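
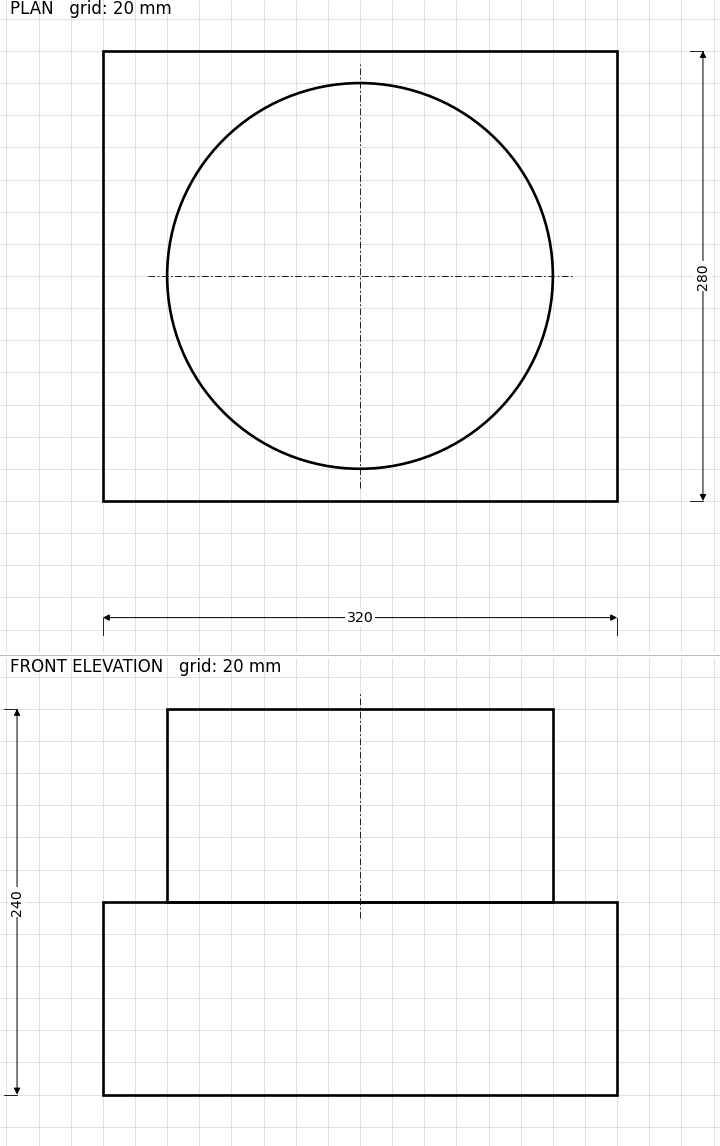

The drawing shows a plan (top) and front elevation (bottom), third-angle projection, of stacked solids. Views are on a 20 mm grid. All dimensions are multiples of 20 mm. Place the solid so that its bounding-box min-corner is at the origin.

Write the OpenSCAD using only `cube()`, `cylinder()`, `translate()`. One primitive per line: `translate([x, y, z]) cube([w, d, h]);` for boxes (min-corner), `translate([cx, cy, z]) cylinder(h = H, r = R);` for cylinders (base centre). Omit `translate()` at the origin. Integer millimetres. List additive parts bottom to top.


cube([320, 280, 120]);
translate([160, 140, 120]) cylinder(h = 120, r = 120);


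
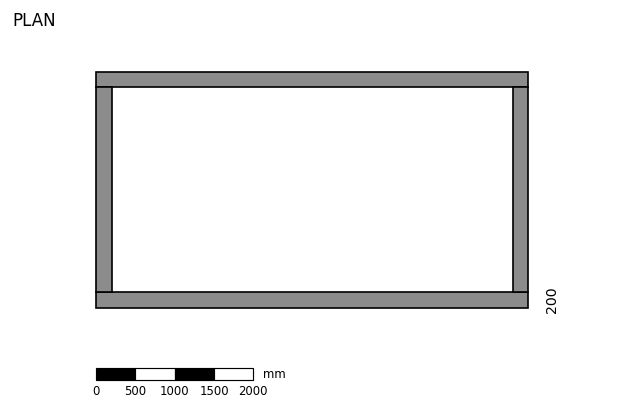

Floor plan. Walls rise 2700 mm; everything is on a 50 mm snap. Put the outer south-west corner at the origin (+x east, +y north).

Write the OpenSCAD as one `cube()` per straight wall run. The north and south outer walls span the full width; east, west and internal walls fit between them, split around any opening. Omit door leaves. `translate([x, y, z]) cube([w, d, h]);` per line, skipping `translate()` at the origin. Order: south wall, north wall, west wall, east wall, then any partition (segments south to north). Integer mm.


cube([5500, 200, 2700]);
translate([0, 2800, 0]) cube([5500, 200, 2700]);
translate([0, 200, 0]) cube([200, 2600, 2700]);
translate([5300, 200, 0]) cube([200, 2600, 2700]);


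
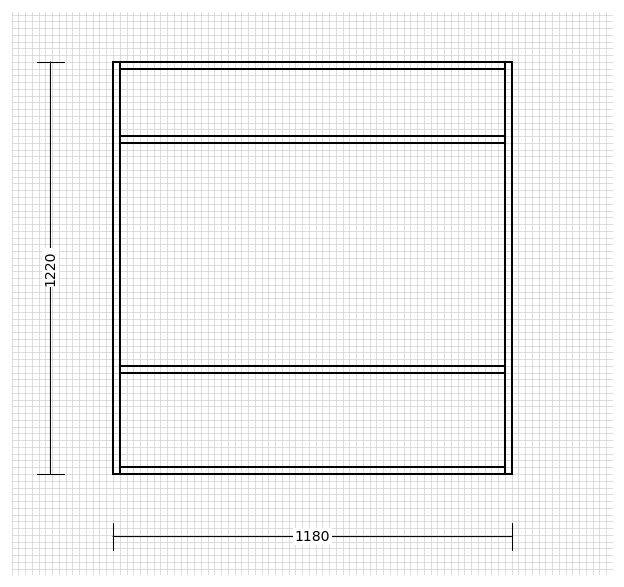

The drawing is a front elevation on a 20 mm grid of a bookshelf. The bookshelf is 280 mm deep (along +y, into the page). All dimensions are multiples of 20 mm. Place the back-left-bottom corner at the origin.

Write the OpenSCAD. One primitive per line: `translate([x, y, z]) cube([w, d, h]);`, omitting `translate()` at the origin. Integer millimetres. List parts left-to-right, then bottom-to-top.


cube([20, 280, 1220]);
translate([20, 0, 0]) cube([1140, 280, 20]);
translate([20, 0, 300]) cube([1140, 280, 20]);
translate([20, 0, 980]) cube([1140, 280, 20]);
translate([20, 0, 1200]) cube([1140, 280, 20]);
translate([1160, 0, 0]) cube([20, 280, 1220]);


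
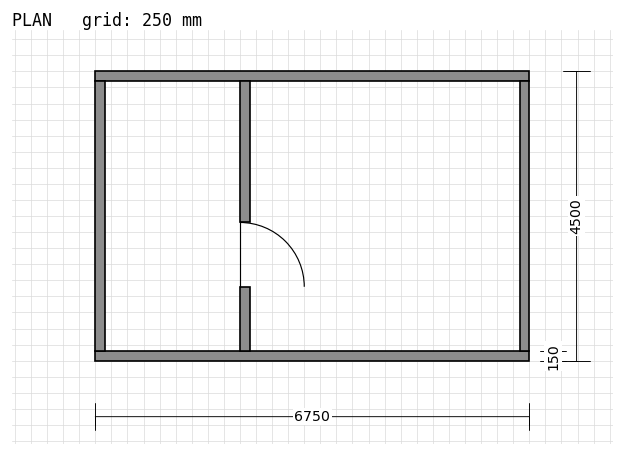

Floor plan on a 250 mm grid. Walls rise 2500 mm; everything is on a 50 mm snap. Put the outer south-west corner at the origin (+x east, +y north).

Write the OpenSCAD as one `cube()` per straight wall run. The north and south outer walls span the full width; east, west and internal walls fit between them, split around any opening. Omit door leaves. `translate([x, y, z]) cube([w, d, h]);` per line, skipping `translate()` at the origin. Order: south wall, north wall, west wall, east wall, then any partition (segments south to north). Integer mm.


cube([6750, 150, 2500]);
translate([0, 4350, 0]) cube([6750, 150, 2500]);
translate([0, 150, 0]) cube([150, 4200, 2500]);
translate([6600, 150, 0]) cube([150, 4200, 2500]);
translate([2250, 150, 0]) cube([150, 1000, 2500]);
translate([2250, 2150, 0]) cube([150, 2200, 2500]);


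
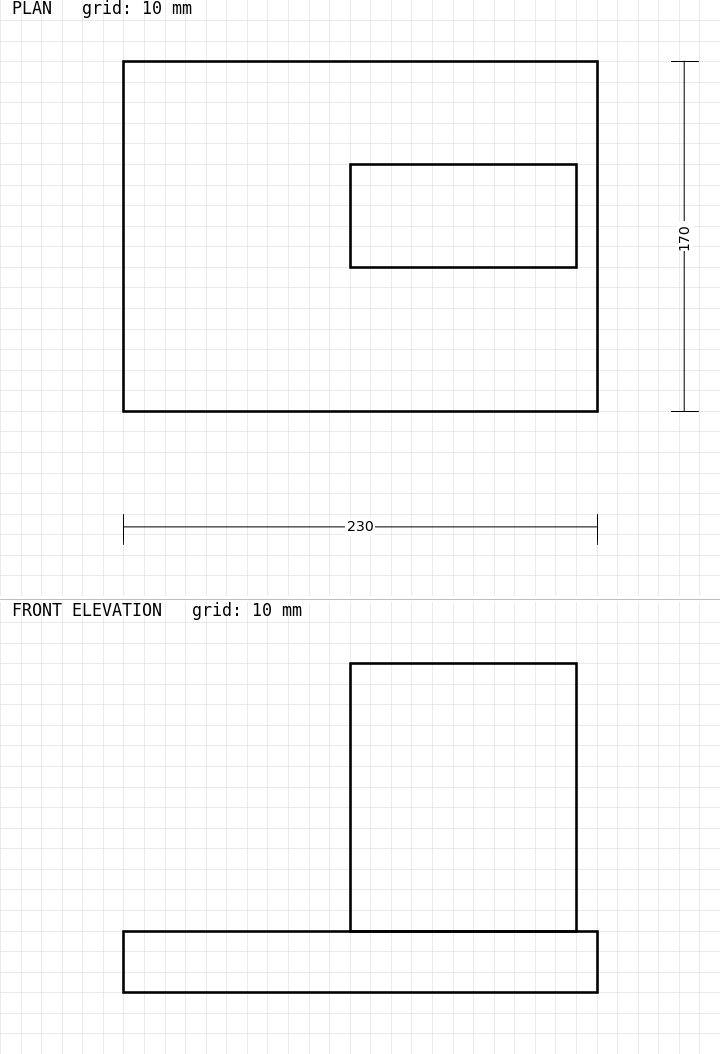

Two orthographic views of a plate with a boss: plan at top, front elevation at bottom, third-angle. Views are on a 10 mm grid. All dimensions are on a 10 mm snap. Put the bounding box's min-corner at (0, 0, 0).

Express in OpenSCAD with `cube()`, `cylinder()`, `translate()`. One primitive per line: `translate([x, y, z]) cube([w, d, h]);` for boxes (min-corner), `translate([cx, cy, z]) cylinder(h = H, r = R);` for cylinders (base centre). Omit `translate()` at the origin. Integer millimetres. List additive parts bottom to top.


cube([230, 170, 30]);
translate([110, 70, 30]) cube([110, 50, 130]);


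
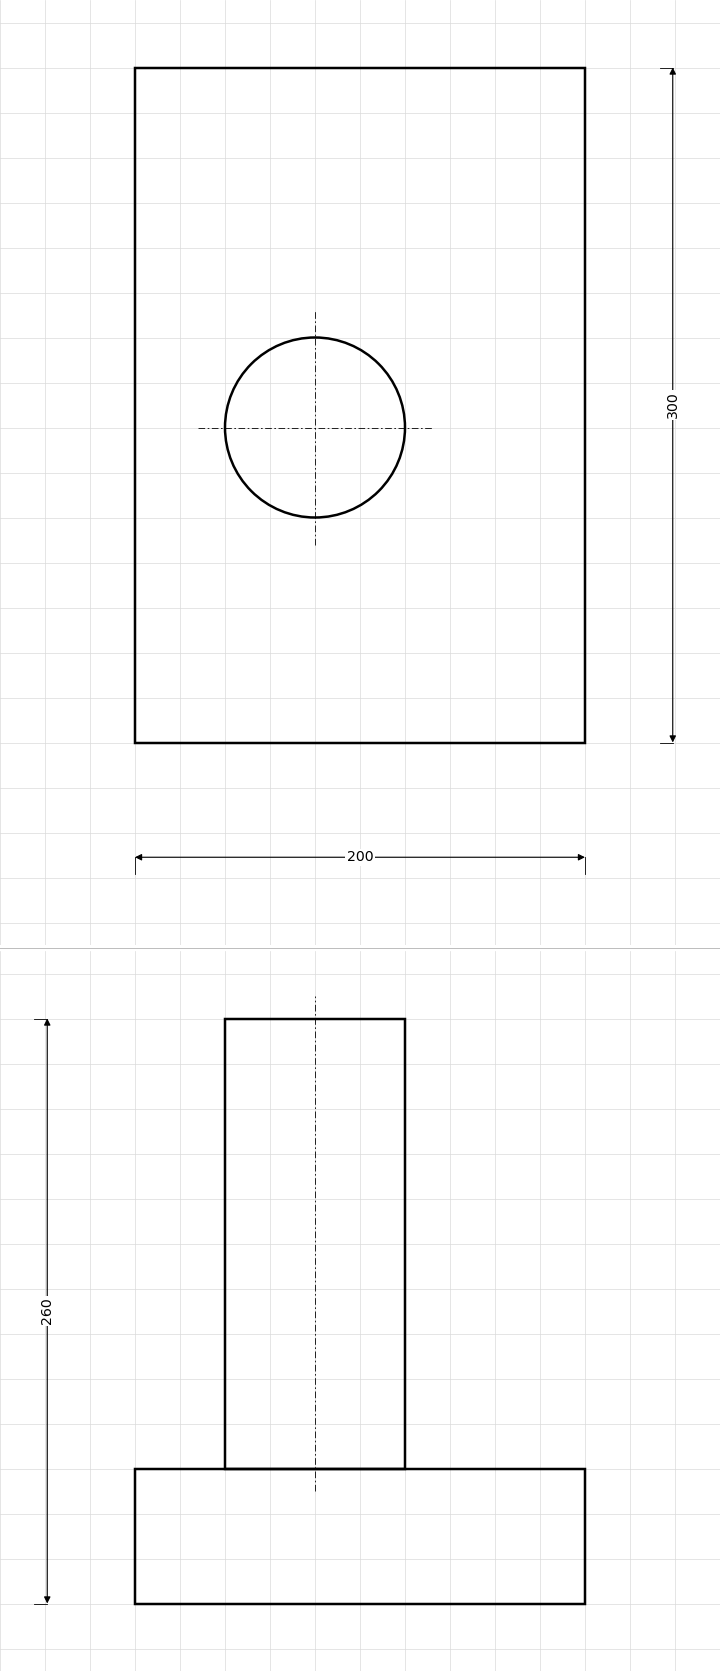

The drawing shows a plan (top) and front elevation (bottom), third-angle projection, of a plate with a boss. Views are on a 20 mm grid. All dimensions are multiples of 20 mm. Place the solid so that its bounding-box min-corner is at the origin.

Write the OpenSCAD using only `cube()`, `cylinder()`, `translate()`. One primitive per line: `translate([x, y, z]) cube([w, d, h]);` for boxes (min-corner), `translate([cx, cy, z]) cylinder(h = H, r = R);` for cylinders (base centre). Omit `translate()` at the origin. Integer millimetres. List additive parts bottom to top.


cube([200, 300, 60]);
translate([80, 140, 60]) cylinder(h = 200, r = 40);


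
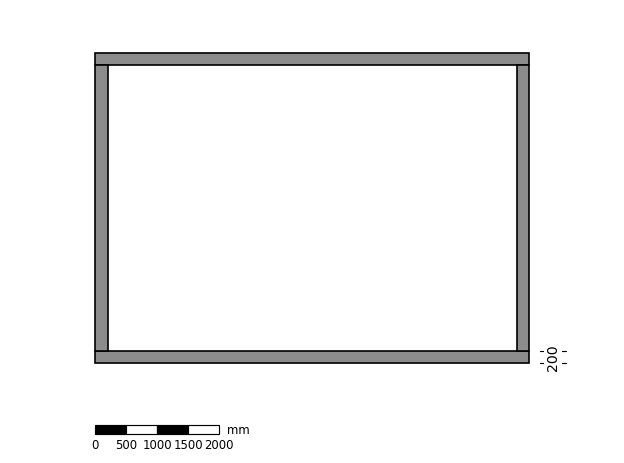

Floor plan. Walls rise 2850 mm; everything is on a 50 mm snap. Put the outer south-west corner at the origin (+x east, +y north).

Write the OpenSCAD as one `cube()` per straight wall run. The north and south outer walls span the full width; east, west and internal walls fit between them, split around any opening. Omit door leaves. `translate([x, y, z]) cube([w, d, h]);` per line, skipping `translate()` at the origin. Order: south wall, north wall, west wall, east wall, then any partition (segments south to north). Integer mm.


cube([7000, 200, 2850]);
translate([0, 4800, 0]) cube([7000, 200, 2850]);
translate([0, 200, 0]) cube([200, 4600, 2850]);
translate([6800, 200, 0]) cube([200, 4600, 2850]);


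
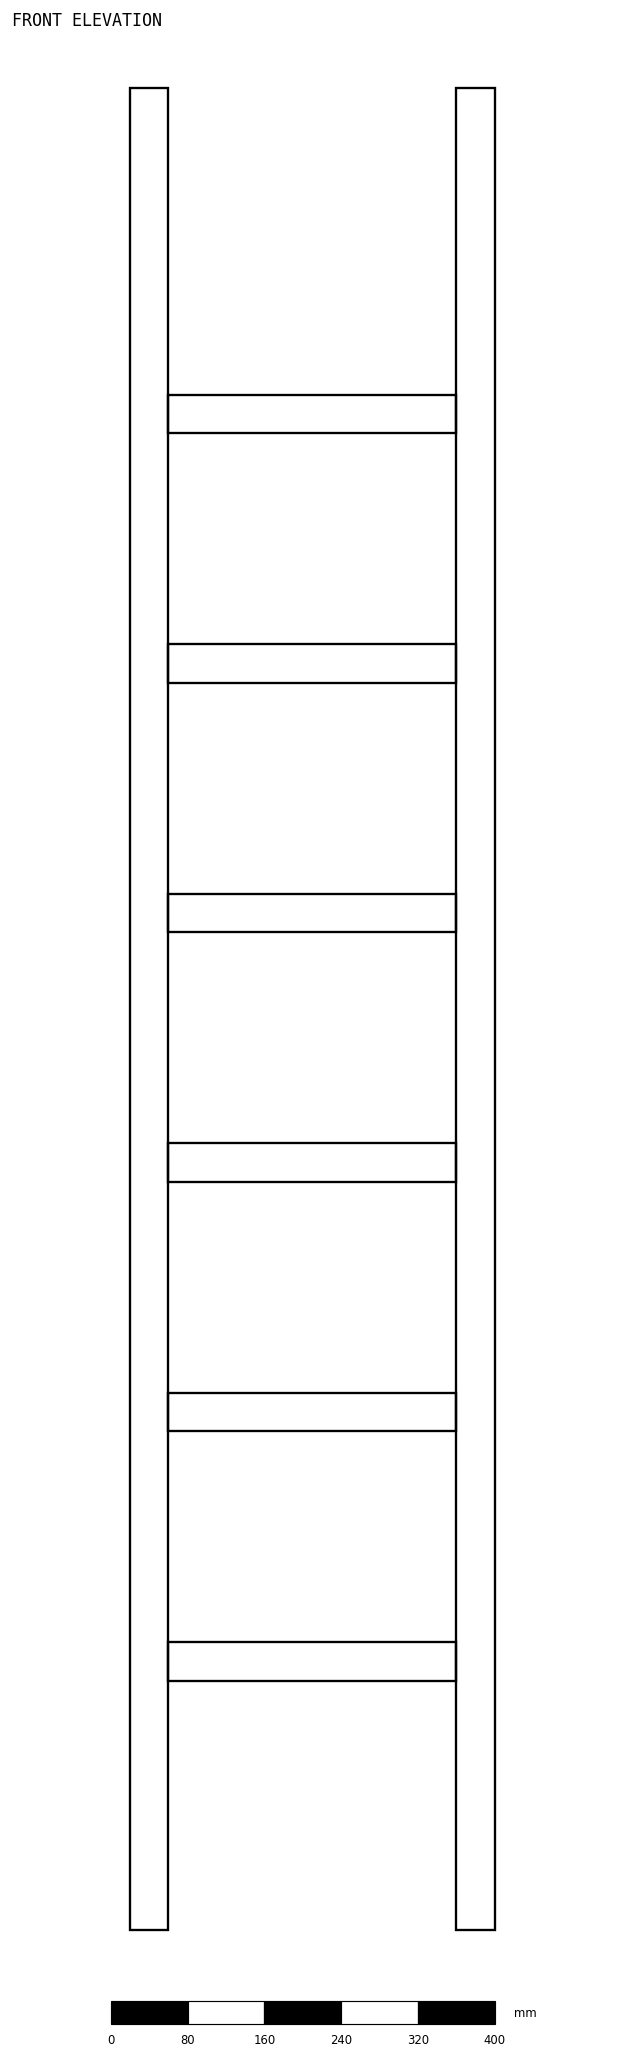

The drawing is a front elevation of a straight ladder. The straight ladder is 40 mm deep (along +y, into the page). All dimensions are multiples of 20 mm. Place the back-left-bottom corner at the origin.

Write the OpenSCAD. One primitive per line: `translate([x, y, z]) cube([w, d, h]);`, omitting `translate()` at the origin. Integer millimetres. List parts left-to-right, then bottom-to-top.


cube([40, 40, 1920]);
translate([40, 0, 260]) cube([300, 40, 40]);
translate([40, 0, 520]) cube([300, 40, 40]);
translate([40, 0, 780]) cube([300, 40, 40]);
translate([40, 0, 1040]) cube([300, 40, 40]);
translate([40, 0, 1300]) cube([300, 40, 40]);
translate([40, 0, 1560]) cube([300, 40, 40]);
translate([340, 0, 0]) cube([40, 40, 1920]);


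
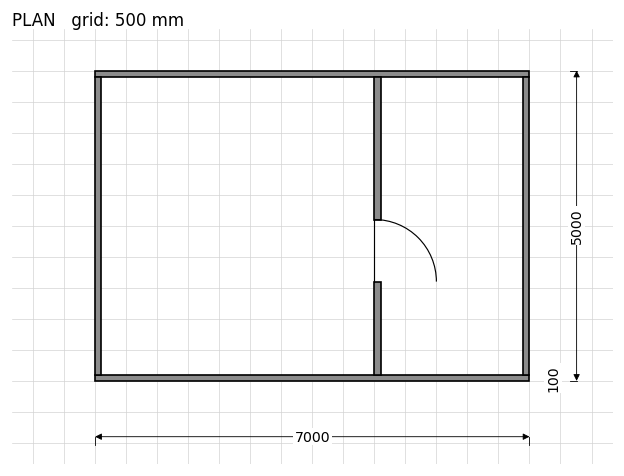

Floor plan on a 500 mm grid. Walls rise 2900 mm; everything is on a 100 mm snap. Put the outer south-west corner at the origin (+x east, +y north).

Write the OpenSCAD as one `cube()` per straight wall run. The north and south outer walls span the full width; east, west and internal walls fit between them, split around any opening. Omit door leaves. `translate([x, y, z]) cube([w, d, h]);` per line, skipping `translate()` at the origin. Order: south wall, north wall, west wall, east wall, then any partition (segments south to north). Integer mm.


cube([7000, 100, 2900]);
translate([0, 4900, 0]) cube([7000, 100, 2900]);
translate([0, 100, 0]) cube([100, 4800, 2900]);
translate([6900, 100, 0]) cube([100, 4800, 2900]);
translate([4500, 100, 0]) cube([100, 1500, 2900]);
translate([4500, 2600, 0]) cube([100, 2300, 2900]);


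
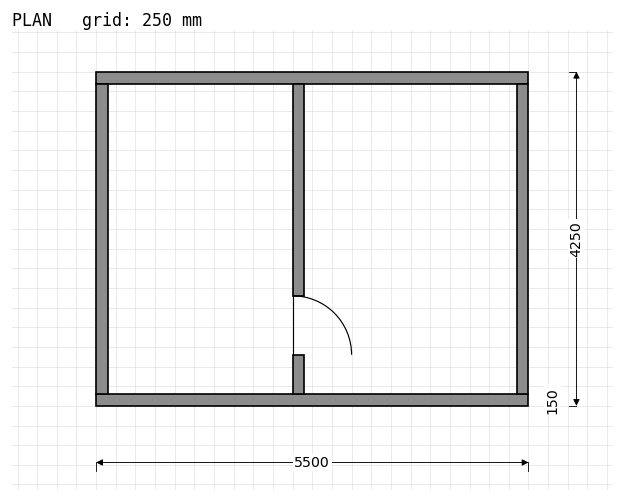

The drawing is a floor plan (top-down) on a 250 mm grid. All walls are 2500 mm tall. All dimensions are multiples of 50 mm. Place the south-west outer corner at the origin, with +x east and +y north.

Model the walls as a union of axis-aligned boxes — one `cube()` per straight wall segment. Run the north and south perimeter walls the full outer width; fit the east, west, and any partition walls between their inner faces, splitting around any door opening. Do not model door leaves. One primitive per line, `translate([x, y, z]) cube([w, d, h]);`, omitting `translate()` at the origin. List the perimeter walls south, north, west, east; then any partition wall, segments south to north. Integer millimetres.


cube([5500, 150, 2500]);
translate([0, 4100, 0]) cube([5500, 150, 2500]);
translate([0, 150, 0]) cube([150, 3950, 2500]);
translate([5350, 150, 0]) cube([150, 3950, 2500]);
translate([2500, 150, 0]) cube([150, 500, 2500]);
translate([2500, 1400, 0]) cube([150, 2700, 2500]);


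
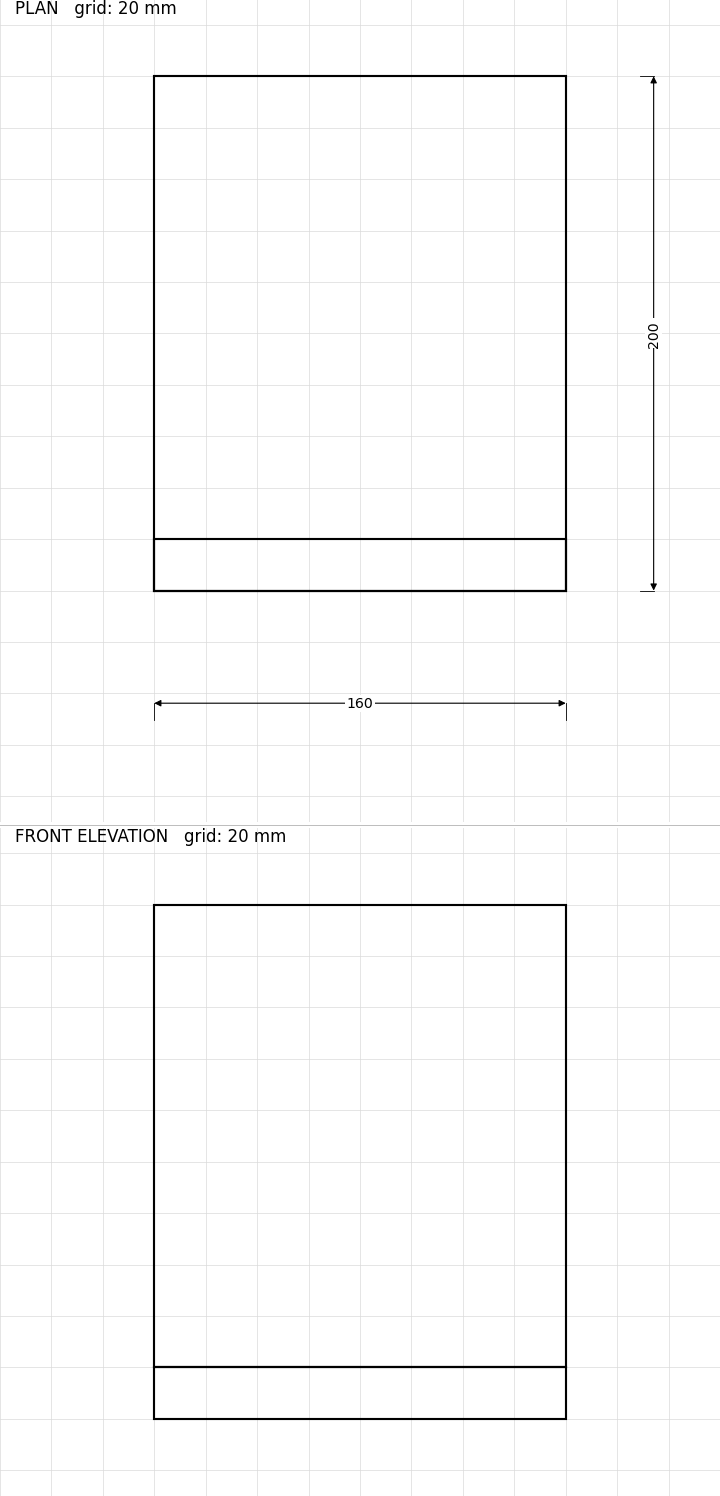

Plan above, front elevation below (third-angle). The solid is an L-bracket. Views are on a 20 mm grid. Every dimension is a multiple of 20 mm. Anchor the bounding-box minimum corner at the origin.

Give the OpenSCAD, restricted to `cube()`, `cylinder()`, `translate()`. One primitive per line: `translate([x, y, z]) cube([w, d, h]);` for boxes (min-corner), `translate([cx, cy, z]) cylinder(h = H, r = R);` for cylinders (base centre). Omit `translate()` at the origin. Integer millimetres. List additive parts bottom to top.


cube([160, 200, 20]);
translate([0, 0, 20]) cube([160, 20, 180]);


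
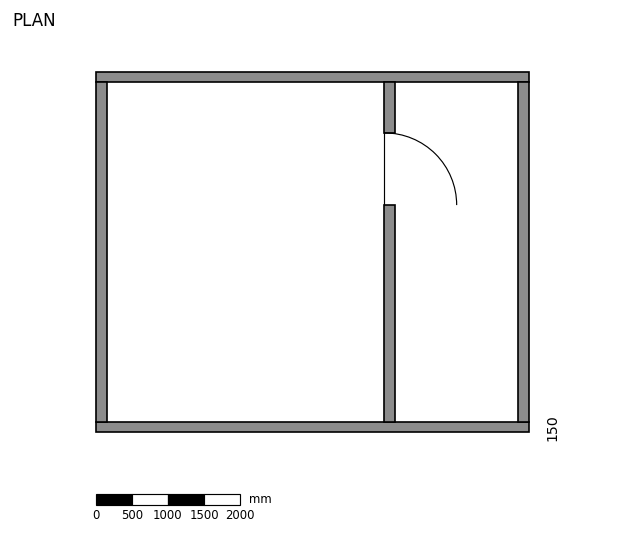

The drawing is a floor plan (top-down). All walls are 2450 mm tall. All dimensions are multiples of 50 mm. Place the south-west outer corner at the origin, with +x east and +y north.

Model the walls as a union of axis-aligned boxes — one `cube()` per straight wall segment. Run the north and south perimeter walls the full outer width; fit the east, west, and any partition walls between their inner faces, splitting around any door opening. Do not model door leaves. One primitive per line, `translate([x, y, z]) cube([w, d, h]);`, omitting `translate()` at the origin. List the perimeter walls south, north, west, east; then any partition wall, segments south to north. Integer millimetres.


cube([6000, 150, 2450]);
translate([0, 4850, 0]) cube([6000, 150, 2450]);
translate([0, 150, 0]) cube([150, 4700, 2450]);
translate([5850, 150, 0]) cube([150, 4700, 2450]);
translate([4000, 150, 0]) cube([150, 3000, 2450]);
translate([4000, 4150, 0]) cube([150, 700, 2450]);


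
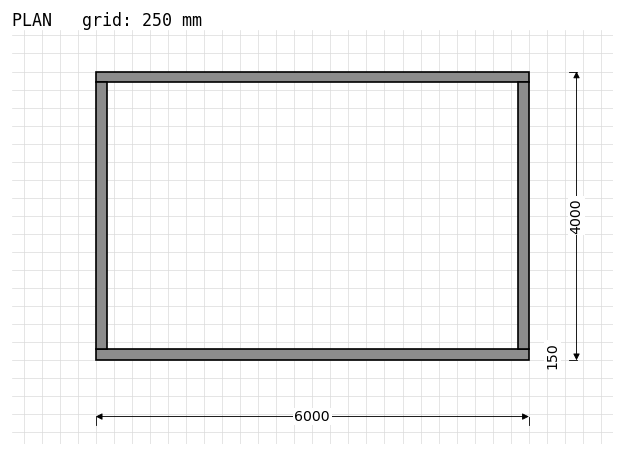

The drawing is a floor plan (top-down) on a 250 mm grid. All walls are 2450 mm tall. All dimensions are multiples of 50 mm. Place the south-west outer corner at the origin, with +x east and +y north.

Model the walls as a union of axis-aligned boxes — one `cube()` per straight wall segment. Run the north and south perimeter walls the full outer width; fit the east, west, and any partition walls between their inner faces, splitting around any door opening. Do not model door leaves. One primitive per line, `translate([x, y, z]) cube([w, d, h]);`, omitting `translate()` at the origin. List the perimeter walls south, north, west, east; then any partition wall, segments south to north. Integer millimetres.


cube([6000, 150, 2450]);
translate([0, 3850, 0]) cube([6000, 150, 2450]);
translate([0, 150, 0]) cube([150, 3700, 2450]);
translate([5850, 150, 0]) cube([150, 3700, 2450]);


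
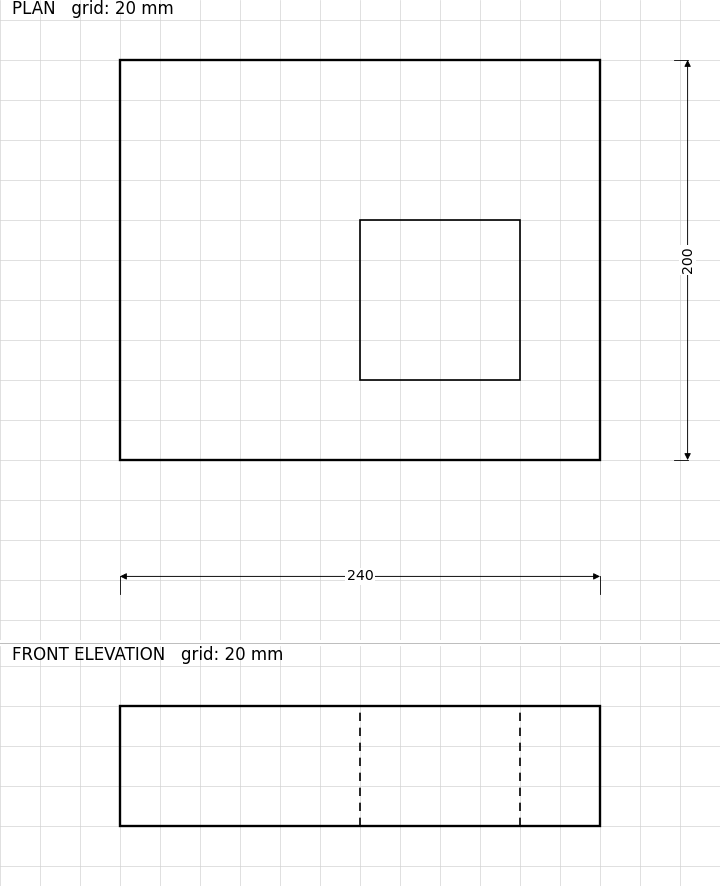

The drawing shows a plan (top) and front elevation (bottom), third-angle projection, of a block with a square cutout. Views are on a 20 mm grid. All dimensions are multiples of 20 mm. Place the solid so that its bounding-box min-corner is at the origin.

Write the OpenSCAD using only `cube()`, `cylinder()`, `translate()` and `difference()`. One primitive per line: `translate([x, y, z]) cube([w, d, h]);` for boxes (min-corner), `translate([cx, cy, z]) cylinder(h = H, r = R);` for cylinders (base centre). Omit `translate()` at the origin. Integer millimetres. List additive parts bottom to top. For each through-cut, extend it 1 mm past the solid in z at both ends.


difference() {
  cube([240, 200, 60]);
  translate([120, 40, -1]) cube([80, 80, 62]);
}


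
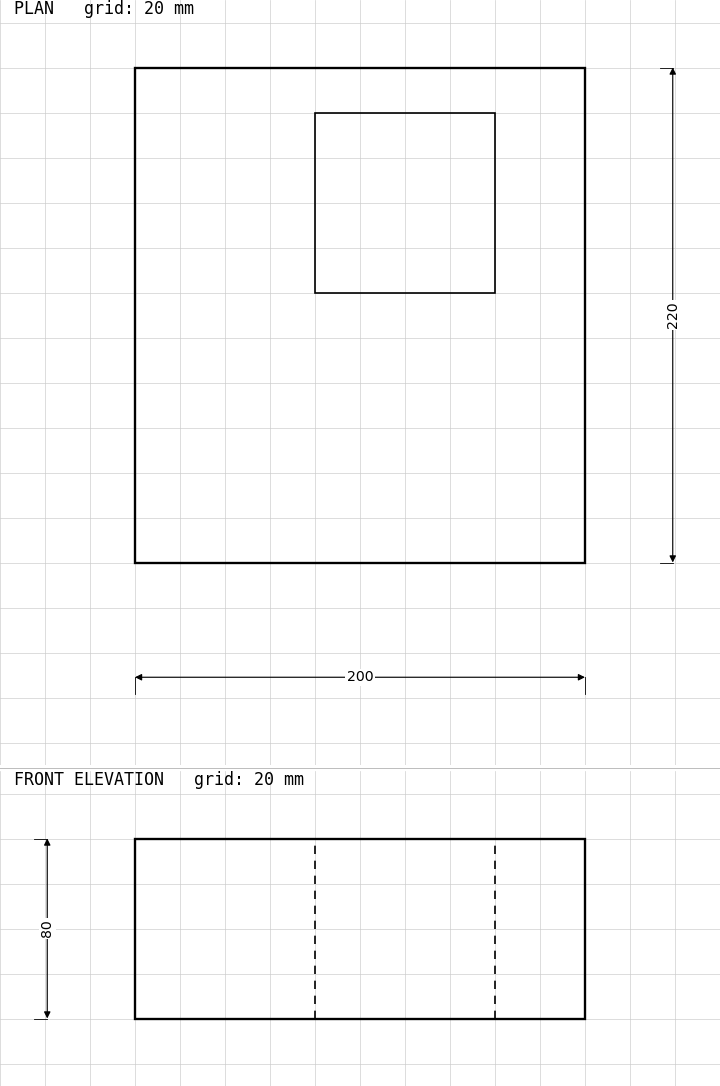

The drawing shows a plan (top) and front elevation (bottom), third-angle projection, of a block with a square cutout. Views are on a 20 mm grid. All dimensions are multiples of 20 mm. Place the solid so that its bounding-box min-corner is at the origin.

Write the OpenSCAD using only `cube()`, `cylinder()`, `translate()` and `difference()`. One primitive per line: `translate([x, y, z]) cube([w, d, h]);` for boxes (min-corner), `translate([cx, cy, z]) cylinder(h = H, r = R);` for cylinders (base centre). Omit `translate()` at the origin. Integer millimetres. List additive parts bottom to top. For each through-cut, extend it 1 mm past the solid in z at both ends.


difference() {
  cube([200, 220, 80]);
  translate([80, 120, -1]) cube([80, 80, 82]);
}


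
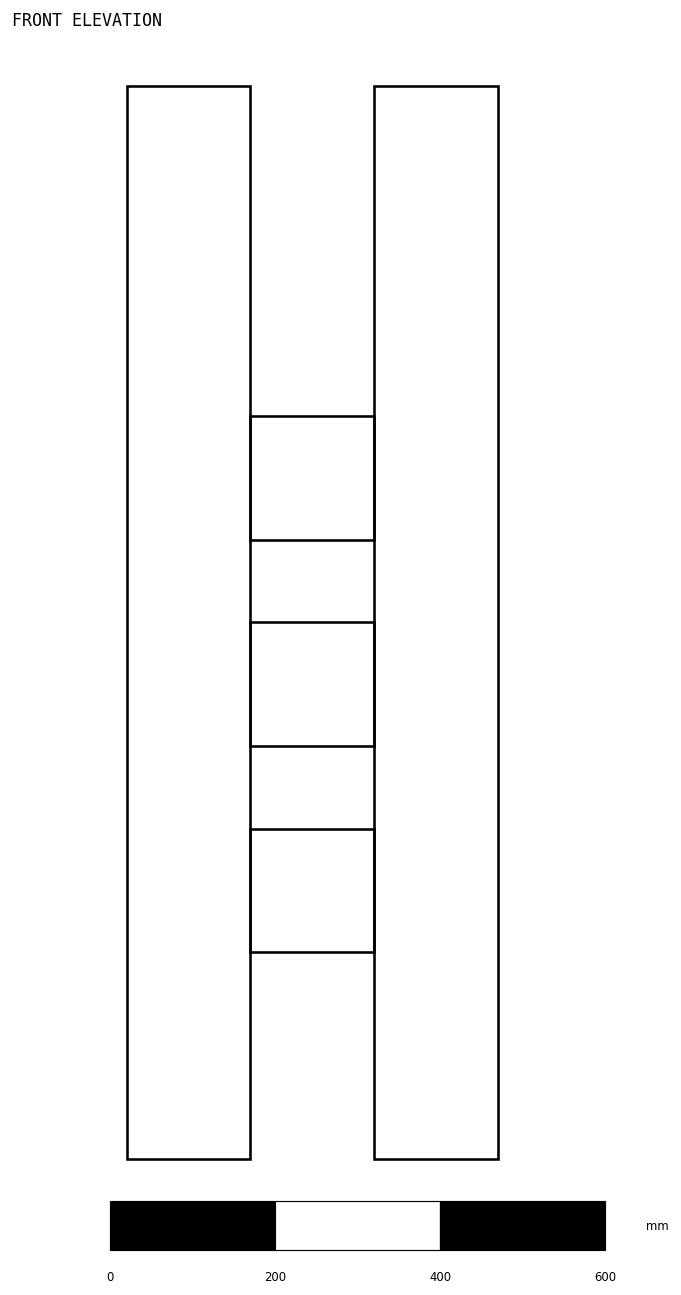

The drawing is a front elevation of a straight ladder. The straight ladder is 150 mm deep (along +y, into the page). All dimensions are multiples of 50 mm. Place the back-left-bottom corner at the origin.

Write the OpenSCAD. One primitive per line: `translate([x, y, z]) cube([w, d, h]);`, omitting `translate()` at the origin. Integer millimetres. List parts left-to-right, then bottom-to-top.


cube([150, 150, 1300]);
translate([150, 0, 250]) cube([150, 150, 150]);
translate([150, 0, 500]) cube([150, 150, 150]);
translate([150, 0, 750]) cube([150, 150, 150]);
translate([300, 0, 0]) cube([150, 150, 1300]);


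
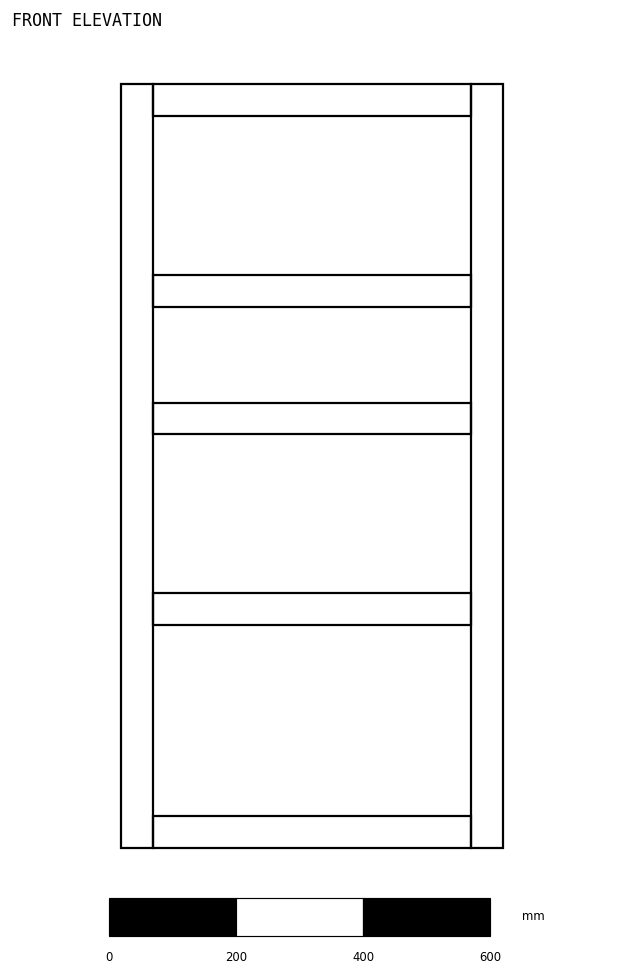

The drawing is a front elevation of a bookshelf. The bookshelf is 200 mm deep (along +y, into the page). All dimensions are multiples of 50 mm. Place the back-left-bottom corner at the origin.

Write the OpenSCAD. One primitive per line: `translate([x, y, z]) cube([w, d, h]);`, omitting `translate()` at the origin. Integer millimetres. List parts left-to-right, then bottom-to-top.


cube([50, 200, 1200]);
translate([50, 0, 0]) cube([500, 200, 50]);
translate([50, 0, 350]) cube([500, 200, 50]);
translate([50, 0, 650]) cube([500, 200, 50]);
translate([50, 0, 850]) cube([500, 200, 50]);
translate([50, 0, 1150]) cube([500, 200, 50]);
translate([550, 0, 0]) cube([50, 200, 1200]);


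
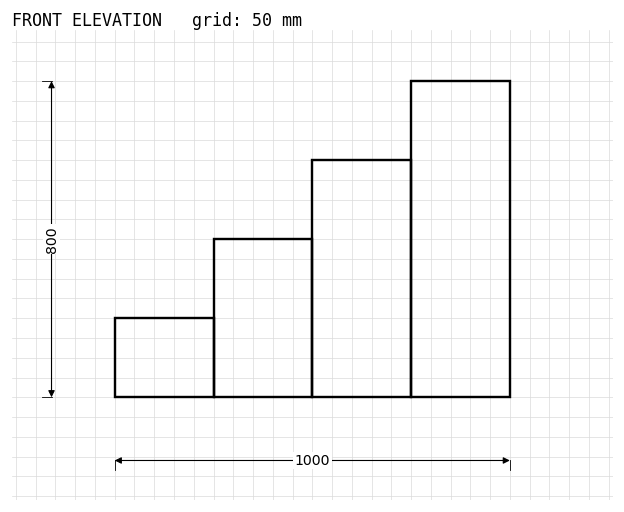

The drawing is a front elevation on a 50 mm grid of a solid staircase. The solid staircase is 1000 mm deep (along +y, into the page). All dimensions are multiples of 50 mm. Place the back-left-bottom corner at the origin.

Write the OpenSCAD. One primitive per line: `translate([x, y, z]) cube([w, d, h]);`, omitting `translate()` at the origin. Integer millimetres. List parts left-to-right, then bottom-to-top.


cube([250, 1000, 200]);
translate([250, 0, 0]) cube([250, 1000, 400]);
translate([500, 0, 0]) cube([250, 1000, 600]);
translate([750, 0, 0]) cube([250, 1000, 800]);


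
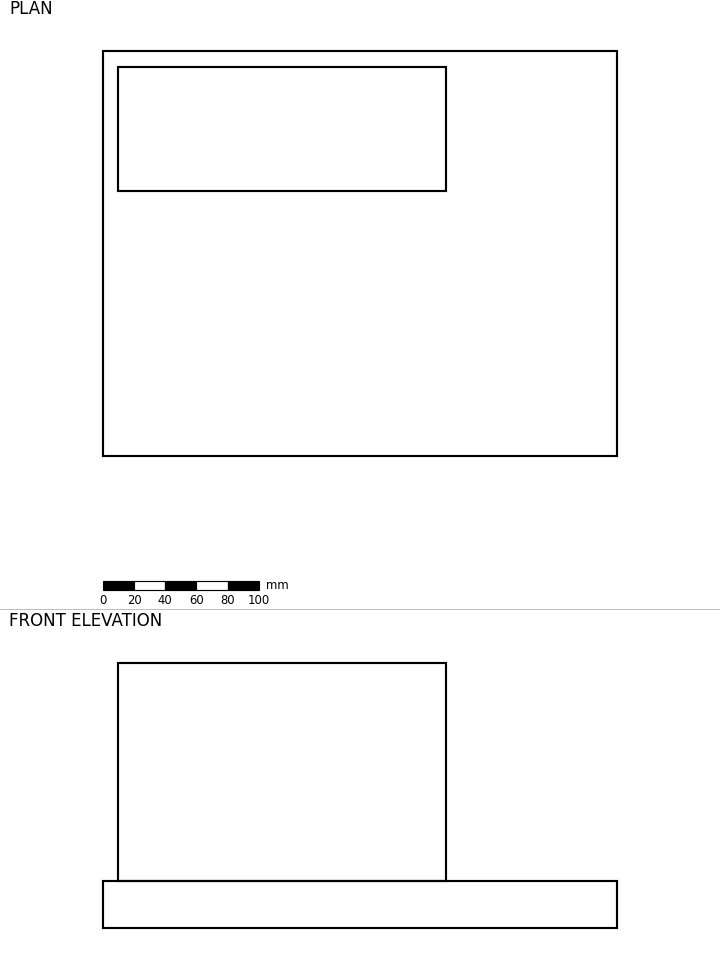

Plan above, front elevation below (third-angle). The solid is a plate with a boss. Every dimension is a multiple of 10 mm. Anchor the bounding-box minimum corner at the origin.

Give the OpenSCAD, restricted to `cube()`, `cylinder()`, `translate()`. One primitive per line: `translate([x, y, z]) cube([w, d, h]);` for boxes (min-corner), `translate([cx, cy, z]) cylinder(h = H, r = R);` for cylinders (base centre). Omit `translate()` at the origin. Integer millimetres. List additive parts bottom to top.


cube([330, 260, 30]);
translate([10, 170, 30]) cube([210, 80, 140]);


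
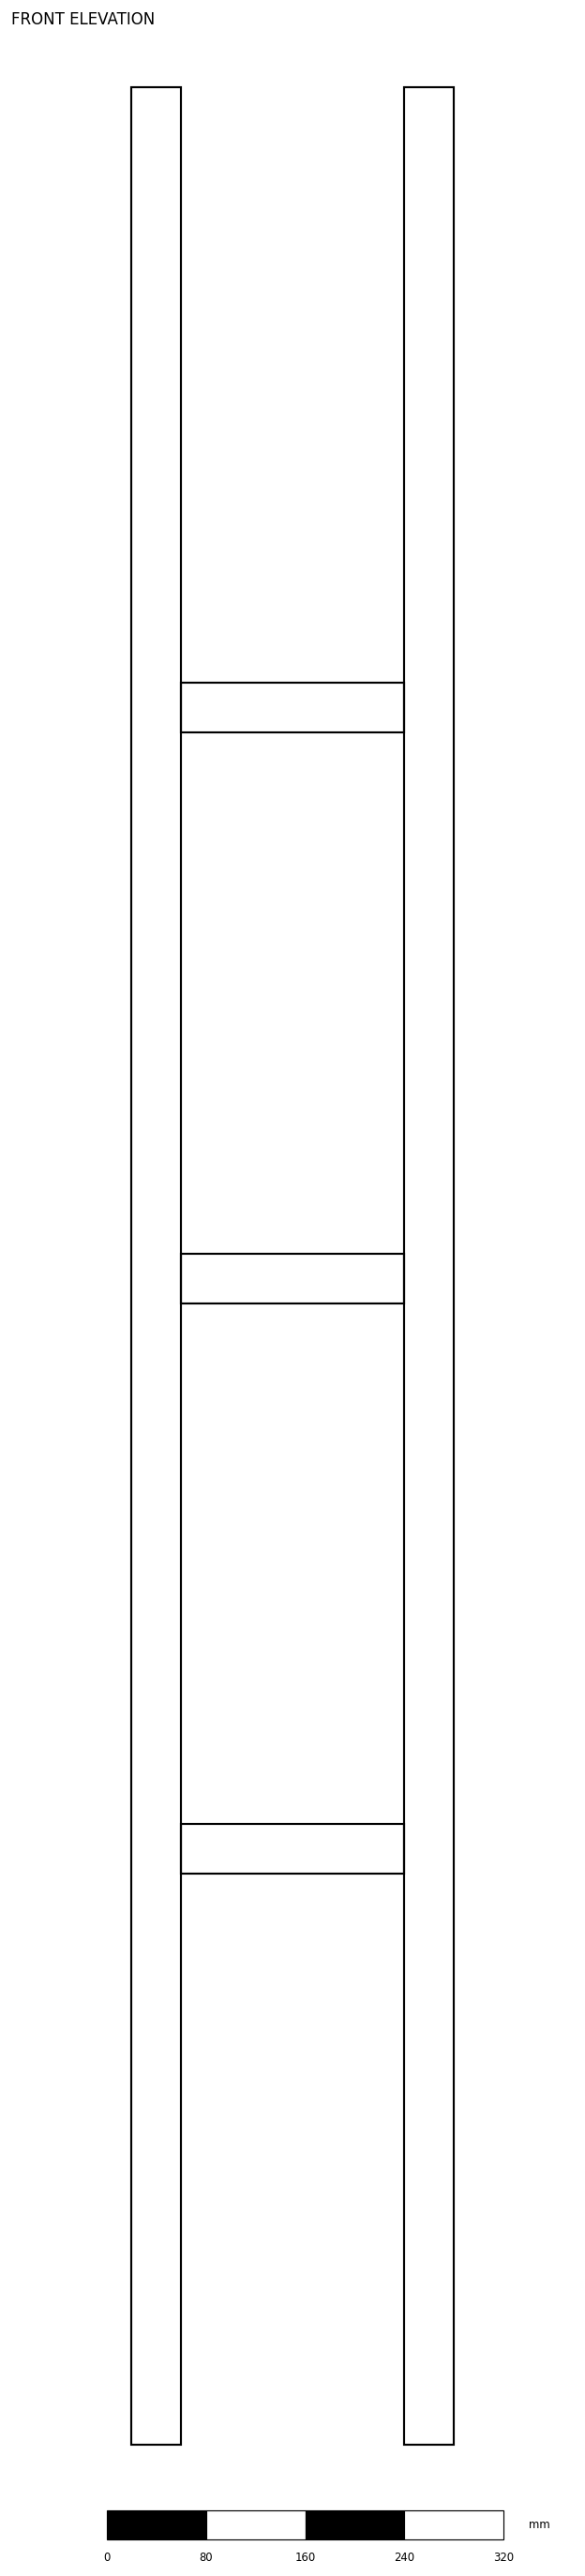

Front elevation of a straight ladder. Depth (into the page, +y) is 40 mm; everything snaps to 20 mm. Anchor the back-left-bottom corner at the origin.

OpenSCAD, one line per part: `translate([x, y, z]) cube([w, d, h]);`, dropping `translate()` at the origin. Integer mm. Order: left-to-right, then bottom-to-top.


cube([40, 40, 1900]);
translate([40, 0, 460]) cube([180, 40, 40]);
translate([40, 0, 920]) cube([180, 40, 40]);
translate([40, 0, 1380]) cube([180, 40, 40]);
translate([220, 0, 0]) cube([40, 40, 1900]);


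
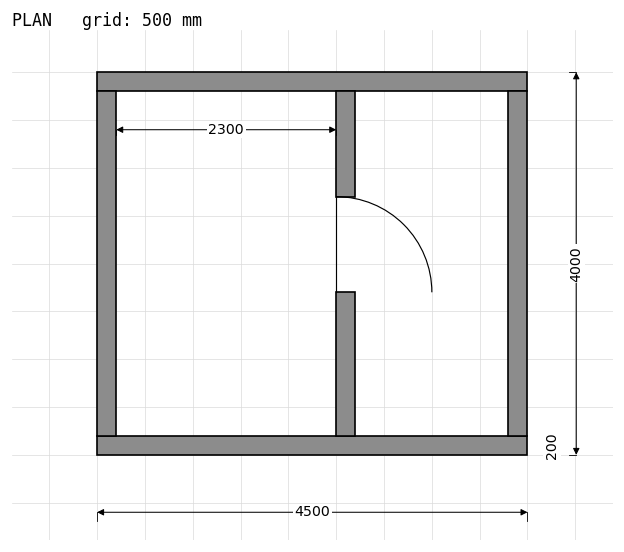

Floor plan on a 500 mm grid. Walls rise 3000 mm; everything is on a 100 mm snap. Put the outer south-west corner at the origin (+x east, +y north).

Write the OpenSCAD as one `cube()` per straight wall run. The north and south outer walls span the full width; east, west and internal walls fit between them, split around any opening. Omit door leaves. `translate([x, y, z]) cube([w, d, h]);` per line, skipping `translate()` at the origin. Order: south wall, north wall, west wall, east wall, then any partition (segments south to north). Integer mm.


cube([4500, 200, 3000]);
translate([0, 3800, 0]) cube([4500, 200, 3000]);
translate([0, 200, 0]) cube([200, 3600, 3000]);
translate([4300, 200, 0]) cube([200, 3600, 3000]);
translate([2500, 200, 0]) cube([200, 1500, 3000]);
translate([2500, 2700, 0]) cube([200, 1100, 3000]);


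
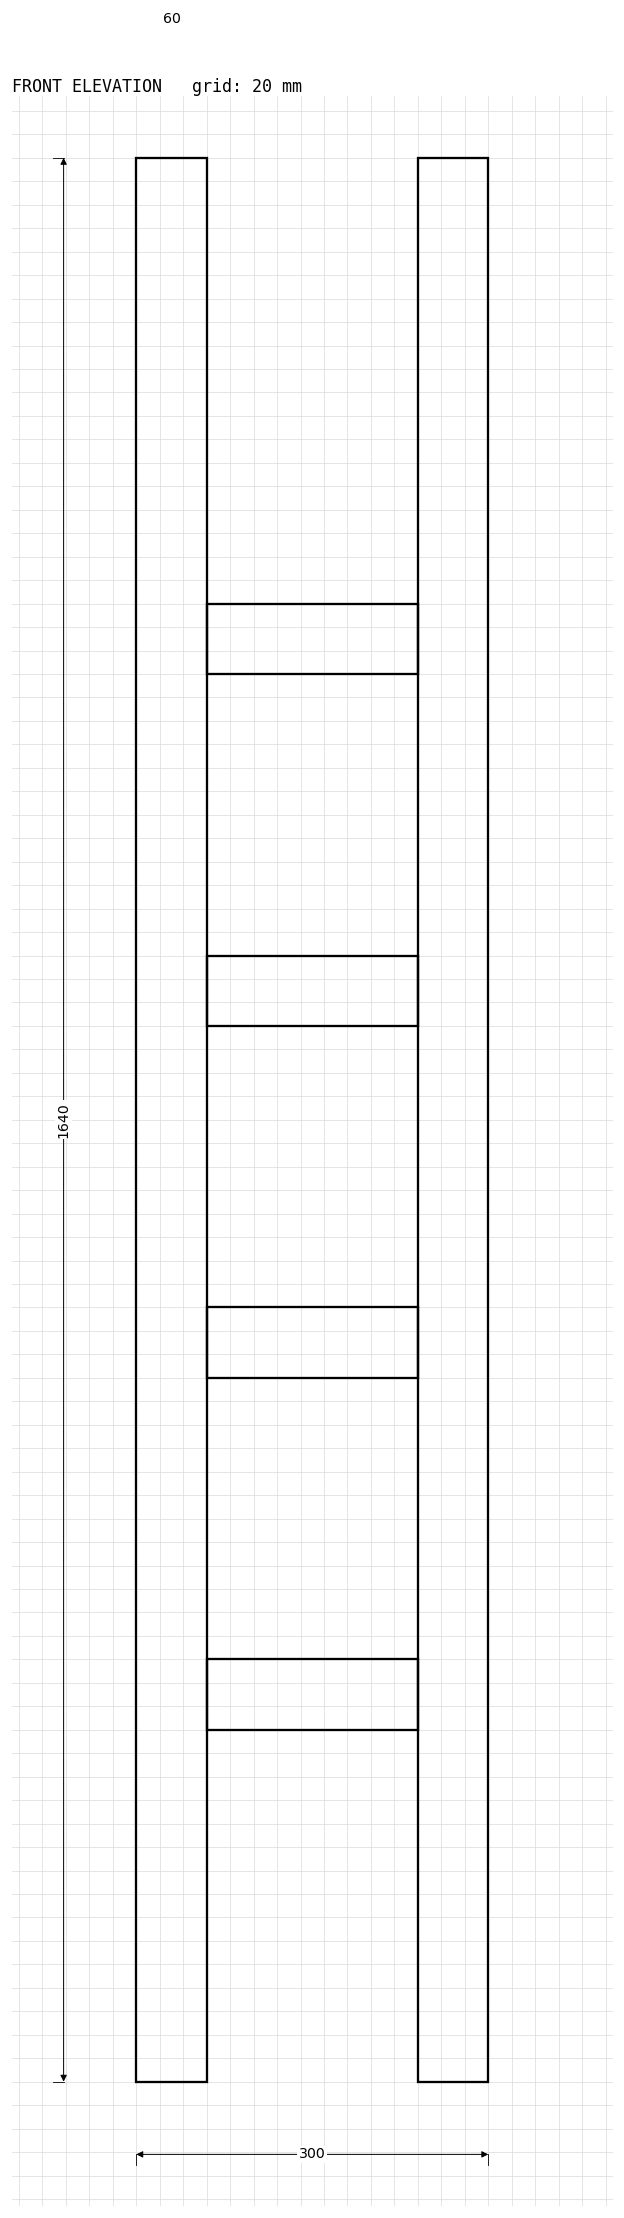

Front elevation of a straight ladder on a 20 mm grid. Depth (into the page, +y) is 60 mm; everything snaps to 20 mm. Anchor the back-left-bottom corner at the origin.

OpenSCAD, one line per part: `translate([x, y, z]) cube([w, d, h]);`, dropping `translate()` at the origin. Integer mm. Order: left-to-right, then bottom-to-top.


cube([60, 60, 1640]);
translate([60, 0, 300]) cube([180, 60, 60]);
translate([60, 0, 600]) cube([180, 60, 60]);
translate([60, 0, 900]) cube([180, 60, 60]);
translate([60, 0, 1200]) cube([180, 60, 60]);
translate([240, 0, 0]) cube([60, 60, 1640]);


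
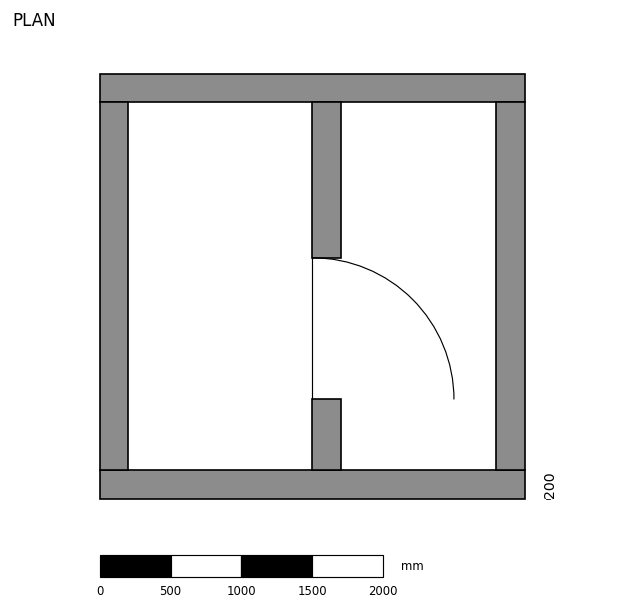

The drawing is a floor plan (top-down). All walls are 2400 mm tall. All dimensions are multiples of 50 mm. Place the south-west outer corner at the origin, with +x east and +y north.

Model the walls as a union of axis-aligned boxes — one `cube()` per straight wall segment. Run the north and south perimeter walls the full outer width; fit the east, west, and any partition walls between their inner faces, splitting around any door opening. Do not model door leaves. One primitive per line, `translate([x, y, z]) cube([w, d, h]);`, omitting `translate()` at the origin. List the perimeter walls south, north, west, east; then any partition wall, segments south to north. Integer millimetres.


cube([3000, 200, 2400]);
translate([0, 2800, 0]) cube([3000, 200, 2400]);
translate([0, 200, 0]) cube([200, 2600, 2400]);
translate([2800, 200, 0]) cube([200, 2600, 2400]);
translate([1500, 200, 0]) cube([200, 500, 2400]);
translate([1500, 1700, 0]) cube([200, 1100, 2400]);


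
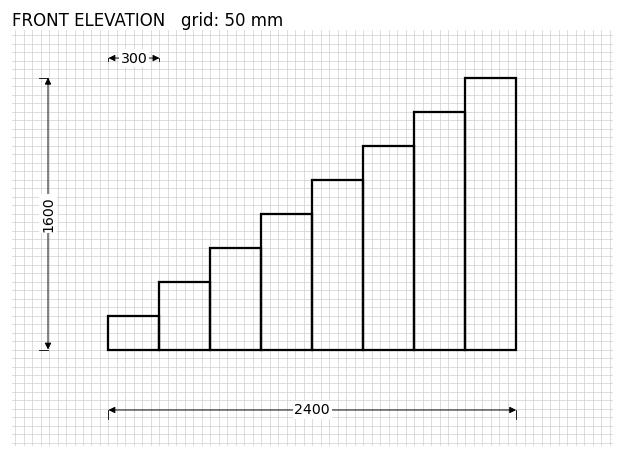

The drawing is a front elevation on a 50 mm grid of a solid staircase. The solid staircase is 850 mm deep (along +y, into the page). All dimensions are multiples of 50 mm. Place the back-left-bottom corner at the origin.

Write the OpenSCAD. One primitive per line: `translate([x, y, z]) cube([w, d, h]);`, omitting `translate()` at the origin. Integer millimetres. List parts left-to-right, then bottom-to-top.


cube([300, 850, 200]);
translate([300, 0, 0]) cube([300, 850, 400]);
translate([600, 0, 0]) cube([300, 850, 600]);
translate([900, 0, 0]) cube([300, 850, 800]);
translate([1200, 0, 0]) cube([300, 850, 1000]);
translate([1500, 0, 0]) cube([300, 850, 1200]);
translate([1800, 0, 0]) cube([300, 850, 1400]);
translate([2100, 0, 0]) cube([300, 850, 1600]);


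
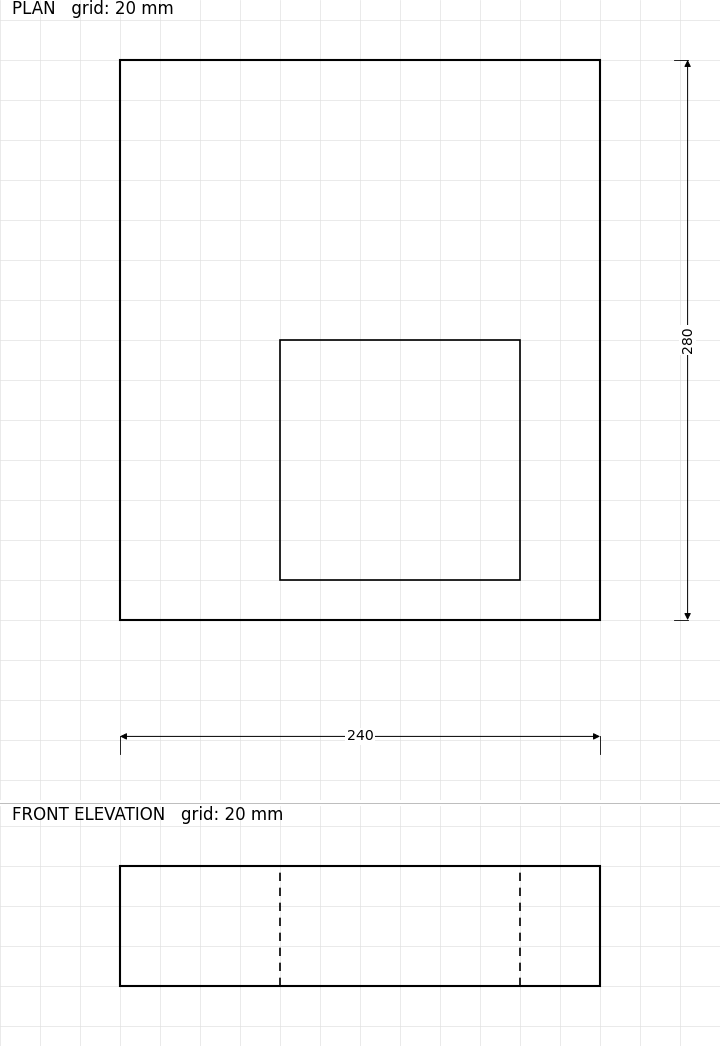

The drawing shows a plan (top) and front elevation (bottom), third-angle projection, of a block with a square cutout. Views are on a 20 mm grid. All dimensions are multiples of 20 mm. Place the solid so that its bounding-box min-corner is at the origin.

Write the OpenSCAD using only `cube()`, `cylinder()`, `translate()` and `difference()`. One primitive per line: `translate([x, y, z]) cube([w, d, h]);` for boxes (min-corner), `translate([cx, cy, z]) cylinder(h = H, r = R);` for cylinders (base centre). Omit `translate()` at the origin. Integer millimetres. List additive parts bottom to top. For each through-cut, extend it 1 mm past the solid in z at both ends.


difference() {
  cube([240, 280, 60]);
  translate([80, 20, -1]) cube([120, 120, 62]);
}


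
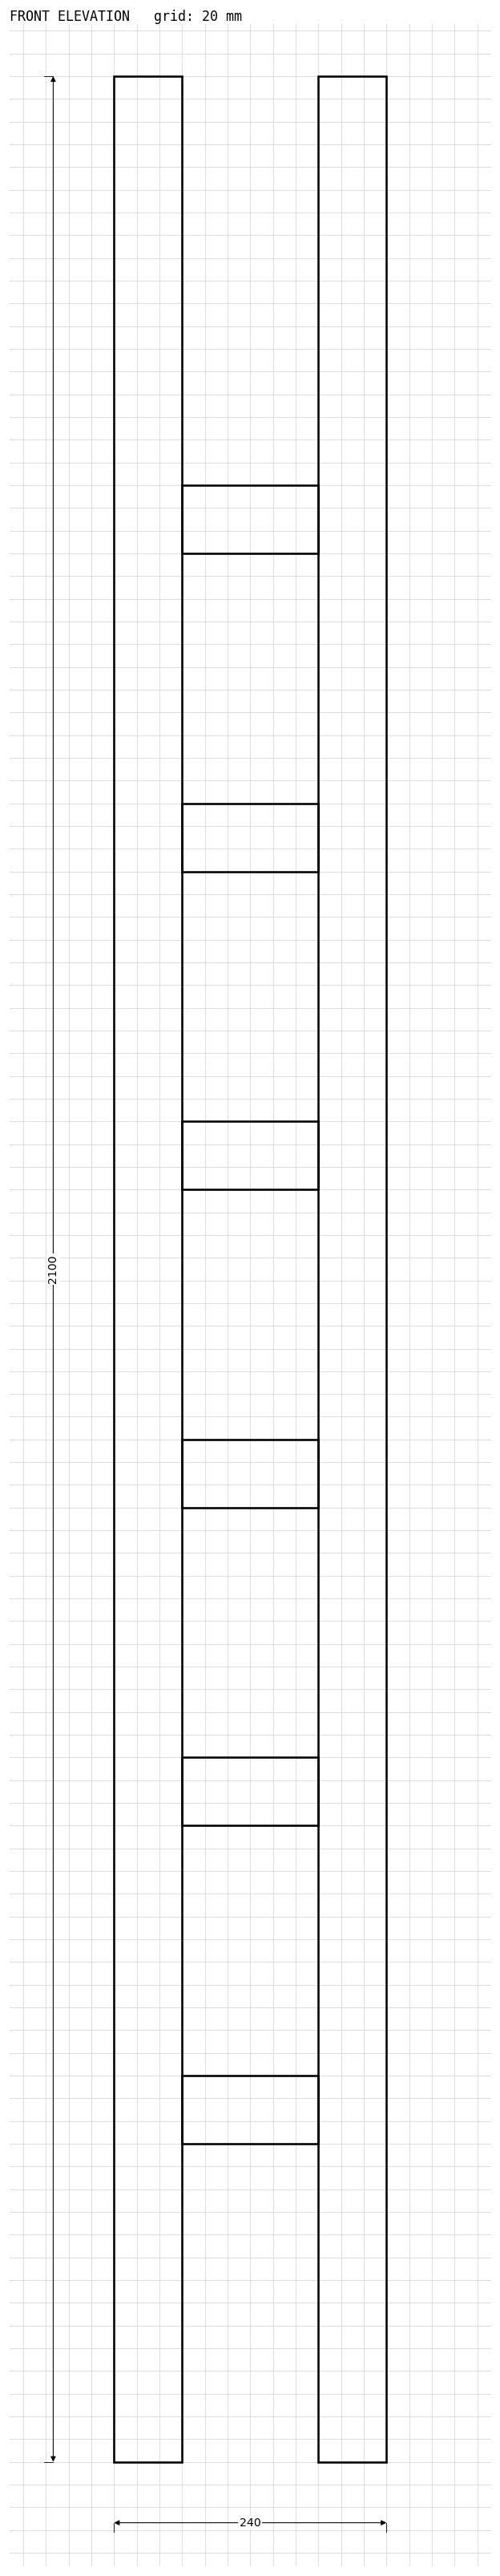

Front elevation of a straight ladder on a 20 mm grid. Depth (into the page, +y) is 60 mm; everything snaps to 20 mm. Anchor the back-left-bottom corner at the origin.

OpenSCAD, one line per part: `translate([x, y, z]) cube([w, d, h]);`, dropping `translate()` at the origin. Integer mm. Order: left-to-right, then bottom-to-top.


cube([60, 60, 2100]);
translate([60, 0, 280]) cube([120, 60, 60]);
translate([60, 0, 560]) cube([120, 60, 60]);
translate([60, 0, 840]) cube([120, 60, 60]);
translate([60, 0, 1120]) cube([120, 60, 60]);
translate([60, 0, 1400]) cube([120, 60, 60]);
translate([60, 0, 1680]) cube([120, 60, 60]);
translate([180, 0, 0]) cube([60, 60, 2100]);


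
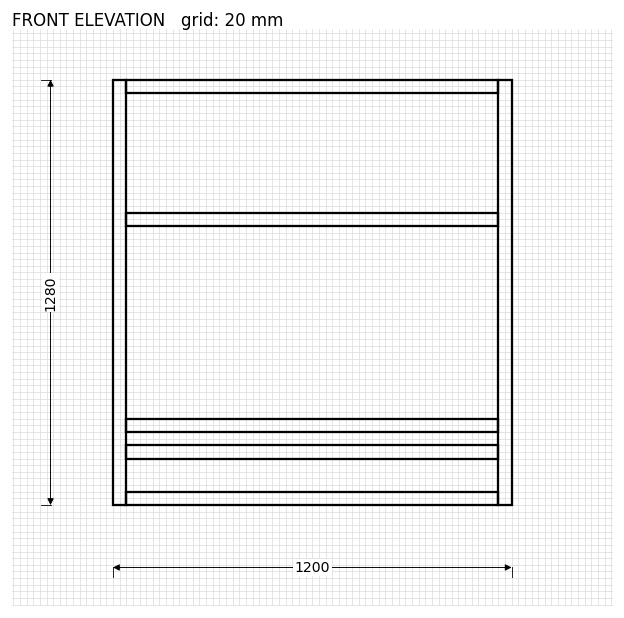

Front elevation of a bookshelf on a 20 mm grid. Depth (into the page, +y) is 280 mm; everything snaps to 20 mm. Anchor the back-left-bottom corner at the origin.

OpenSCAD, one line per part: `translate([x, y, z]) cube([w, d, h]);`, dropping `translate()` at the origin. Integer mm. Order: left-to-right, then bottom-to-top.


cube([40, 280, 1280]);
translate([40, 0, 0]) cube([1120, 280, 40]);
translate([40, 0, 140]) cube([1120, 280, 40]);
translate([40, 0, 220]) cube([1120, 280, 40]);
translate([40, 0, 840]) cube([1120, 280, 40]);
translate([40, 0, 1240]) cube([1120, 280, 40]);
translate([1160, 0, 0]) cube([40, 280, 1280]);


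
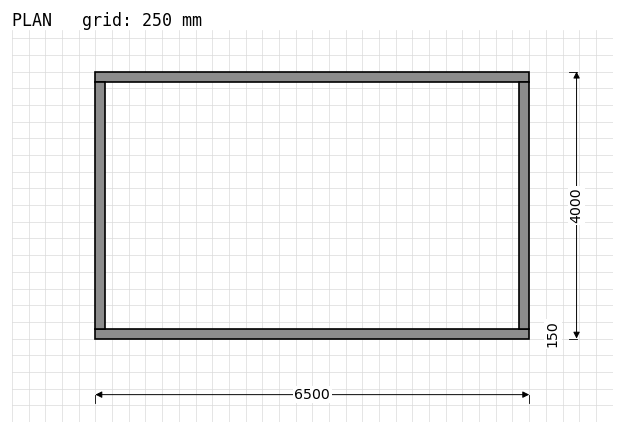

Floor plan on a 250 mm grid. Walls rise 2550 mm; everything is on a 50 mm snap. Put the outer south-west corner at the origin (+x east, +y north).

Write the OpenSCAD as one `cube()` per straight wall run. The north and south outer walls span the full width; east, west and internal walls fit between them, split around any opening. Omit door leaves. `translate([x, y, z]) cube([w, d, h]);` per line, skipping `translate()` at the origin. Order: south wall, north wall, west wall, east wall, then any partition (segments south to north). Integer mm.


cube([6500, 150, 2550]);
translate([0, 3850, 0]) cube([6500, 150, 2550]);
translate([0, 150, 0]) cube([150, 3700, 2550]);
translate([6350, 150, 0]) cube([150, 3700, 2550]);


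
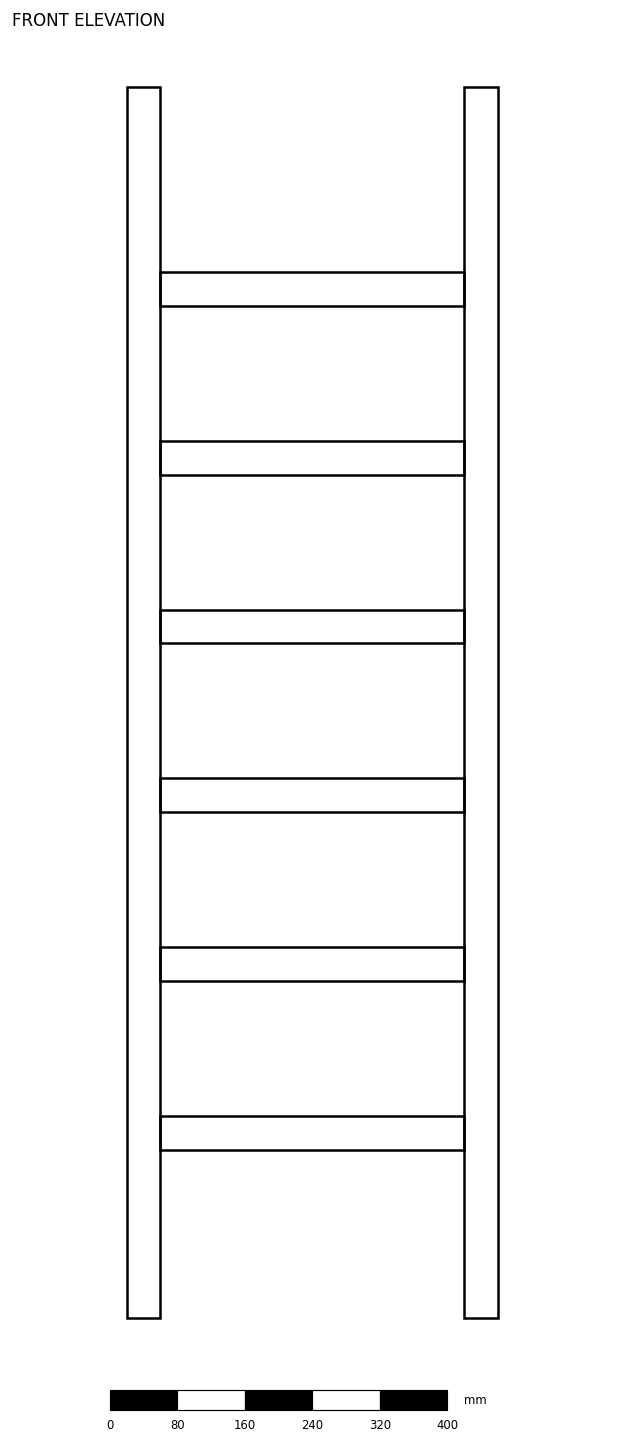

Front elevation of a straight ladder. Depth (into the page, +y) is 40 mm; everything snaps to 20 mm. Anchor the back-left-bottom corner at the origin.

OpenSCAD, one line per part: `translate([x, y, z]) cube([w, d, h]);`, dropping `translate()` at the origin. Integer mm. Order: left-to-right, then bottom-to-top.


cube([40, 40, 1460]);
translate([40, 0, 200]) cube([360, 40, 40]);
translate([40, 0, 400]) cube([360, 40, 40]);
translate([40, 0, 600]) cube([360, 40, 40]);
translate([40, 0, 800]) cube([360, 40, 40]);
translate([40, 0, 1000]) cube([360, 40, 40]);
translate([40, 0, 1200]) cube([360, 40, 40]);
translate([400, 0, 0]) cube([40, 40, 1460]);


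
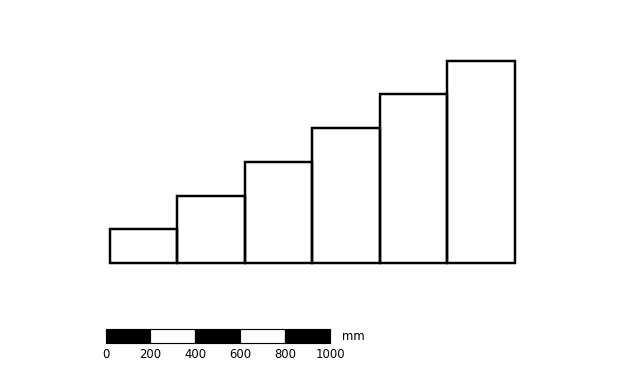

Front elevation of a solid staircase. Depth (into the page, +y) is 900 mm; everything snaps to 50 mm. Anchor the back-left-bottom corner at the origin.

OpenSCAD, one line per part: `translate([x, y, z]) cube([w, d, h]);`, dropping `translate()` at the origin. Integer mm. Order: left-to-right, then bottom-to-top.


cube([300, 900, 150]);
translate([300, 0, 0]) cube([300, 900, 300]);
translate([600, 0, 0]) cube([300, 900, 450]);
translate([900, 0, 0]) cube([300, 900, 600]);
translate([1200, 0, 0]) cube([300, 900, 750]);
translate([1500, 0, 0]) cube([300, 900, 900]);


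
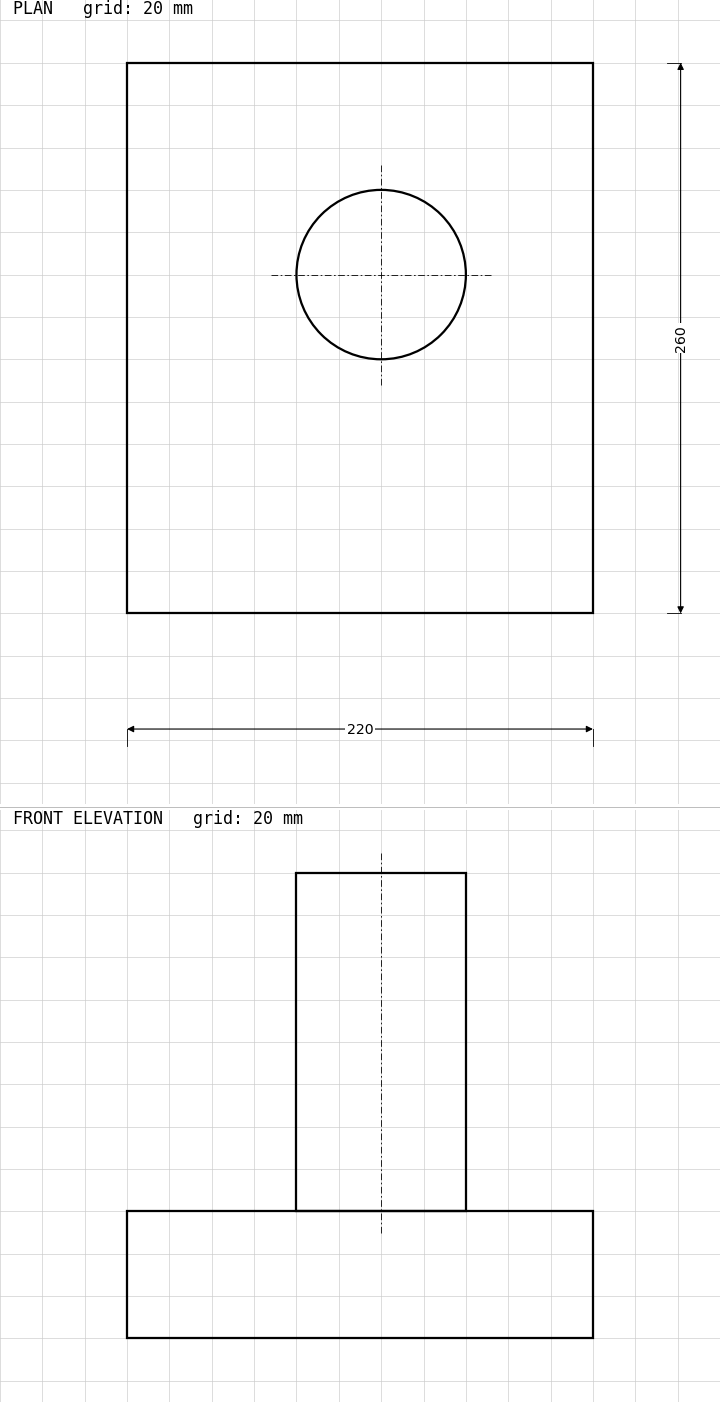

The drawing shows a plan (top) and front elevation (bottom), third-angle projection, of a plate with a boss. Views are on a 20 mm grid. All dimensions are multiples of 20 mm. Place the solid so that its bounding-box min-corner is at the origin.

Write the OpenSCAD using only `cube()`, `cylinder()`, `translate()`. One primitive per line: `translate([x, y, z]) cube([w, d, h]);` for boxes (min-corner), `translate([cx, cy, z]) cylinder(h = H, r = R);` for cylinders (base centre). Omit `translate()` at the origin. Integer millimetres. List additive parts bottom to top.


cube([220, 260, 60]);
translate([120, 160, 60]) cylinder(h = 160, r = 40);


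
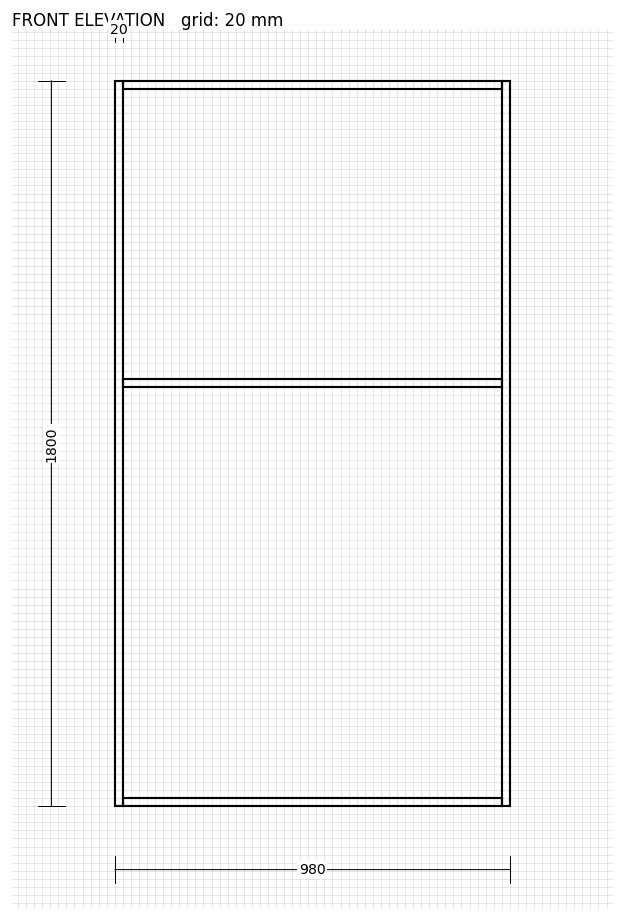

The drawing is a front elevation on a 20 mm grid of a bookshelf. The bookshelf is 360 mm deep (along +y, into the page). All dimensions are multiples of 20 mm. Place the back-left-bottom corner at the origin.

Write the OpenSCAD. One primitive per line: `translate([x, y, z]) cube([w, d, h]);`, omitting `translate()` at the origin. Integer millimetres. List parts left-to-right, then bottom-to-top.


cube([20, 360, 1800]);
translate([20, 0, 0]) cube([940, 360, 20]);
translate([20, 0, 1040]) cube([940, 360, 20]);
translate([20, 0, 1780]) cube([940, 360, 20]);
translate([960, 0, 0]) cube([20, 360, 1800]);


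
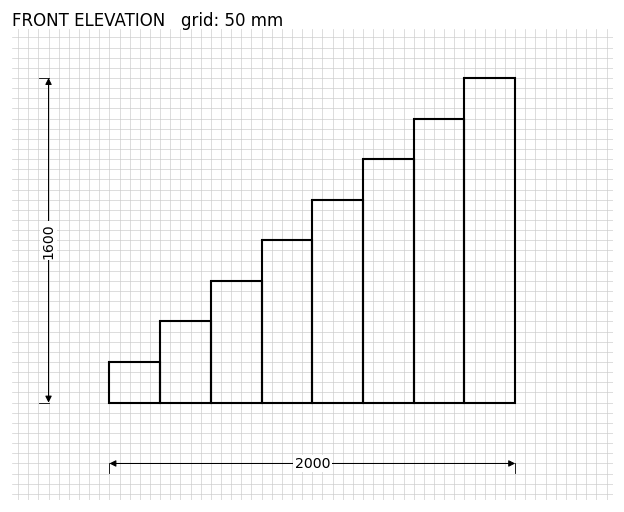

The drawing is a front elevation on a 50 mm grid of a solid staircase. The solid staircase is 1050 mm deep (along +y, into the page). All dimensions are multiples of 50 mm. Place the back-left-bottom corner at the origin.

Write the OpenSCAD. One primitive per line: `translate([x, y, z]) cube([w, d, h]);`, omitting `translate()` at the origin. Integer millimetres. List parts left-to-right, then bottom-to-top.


cube([250, 1050, 200]);
translate([250, 0, 0]) cube([250, 1050, 400]);
translate([500, 0, 0]) cube([250, 1050, 600]);
translate([750, 0, 0]) cube([250, 1050, 800]);
translate([1000, 0, 0]) cube([250, 1050, 1000]);
translate([1250, 0, 0]) cube([250, 1050, 1200]);
translate([1500, 0, 0]) cube([250, 1050, 1400]);
translate([1750, 0, 0]) cube([250, 1050, 1600]);


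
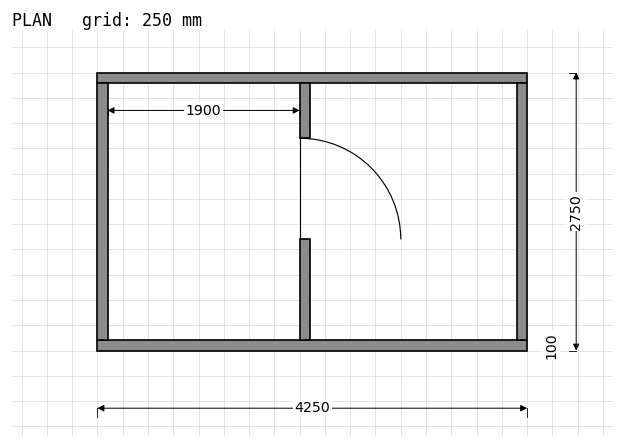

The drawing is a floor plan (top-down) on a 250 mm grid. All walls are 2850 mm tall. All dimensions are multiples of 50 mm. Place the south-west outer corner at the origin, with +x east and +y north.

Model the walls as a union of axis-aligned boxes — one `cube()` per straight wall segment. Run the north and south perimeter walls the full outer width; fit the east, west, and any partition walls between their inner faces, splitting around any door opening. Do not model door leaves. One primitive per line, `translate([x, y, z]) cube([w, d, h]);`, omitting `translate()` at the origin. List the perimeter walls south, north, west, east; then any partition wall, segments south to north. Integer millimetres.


cube([4250, 100, 2850]);
translate([0, 2650, 0]) cube([4250, 100, 2850]);
translate([0, 100, 0]) cube([100, 2550, 2850]);
translate([4150, 100, 0]) cube([100, 2550, 2850]);
translate([2000, 100, 0]) cube([100, 1000, 2850]);
translate([2000, 2100, 0]) cube([100, 550, 2850]);


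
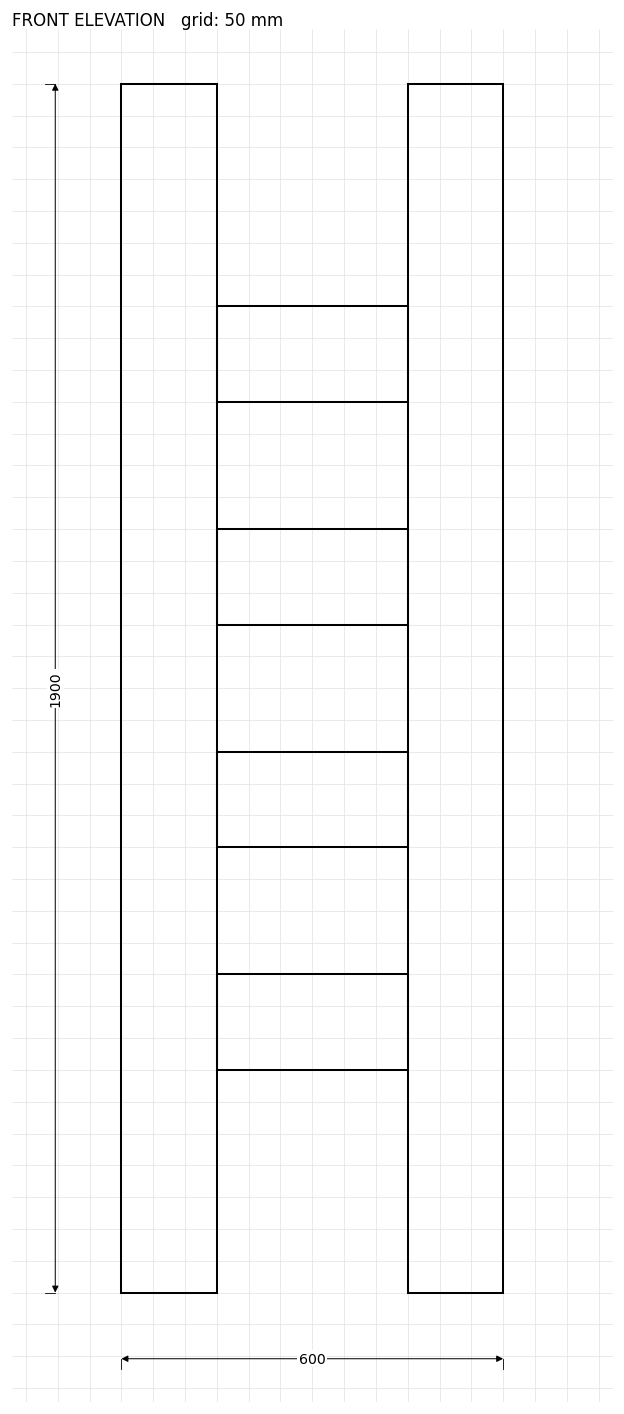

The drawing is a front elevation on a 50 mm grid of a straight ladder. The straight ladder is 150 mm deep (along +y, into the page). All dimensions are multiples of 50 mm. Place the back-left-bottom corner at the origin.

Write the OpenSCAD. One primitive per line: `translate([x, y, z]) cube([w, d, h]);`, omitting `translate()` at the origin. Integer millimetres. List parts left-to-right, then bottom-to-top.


cube([150, 150, 1900]);
translate([150, 0, 350]) cube([300, 150, 150]);
translate([150, 0, 700]) cube([300, 150, 150]);
translate([150, 0, 1050]) cube([300, 150, 150]);
translate([150, 0, 1400]) cube([300, 150, 150]);
translate([450, 0, 0]) cube([150, 150, 1900]);
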